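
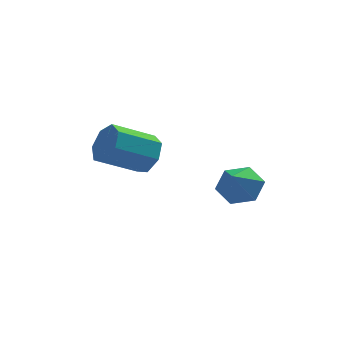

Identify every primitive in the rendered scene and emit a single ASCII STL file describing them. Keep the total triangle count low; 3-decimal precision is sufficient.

solid 
facet normal 0.255 0.694 -0.673
outer loop
vertex 2.526 -2.019 -3.624
vertex 1.784 -1.922 -3.805
vertex 2.103 -1.498 -3.247
endloop
endfacet
facet normal 0.590 -0.100 0.801
outer loop
vertex 2.526 -2.019 -3.624
vertex 2.103 -1.498 -3.247
vertex 1.456 -2.818 -2.935
endloop
endfacet
facet normal 0.255 0.694 -0.673
outer loop
vertex 2.103 -1.498 -3.247
vertex 1.784 -1.922 -3.805
vertex 1.36 -1.401 -3.428
endloop
endfacet
facet normal -0.186 0.312 0.932
outer loop
vertex 2.103 -1.498 -3.247
vertex 1.36 -1.401 -3.428
vertex 1.456 -2.818 -2.935
endloop
endfacet
facet normal 0.253 0.694 -0.674
outer loop
vertex 1.36 -1.401 -3.428
vertex 1.784 -1.922 -3.805
vertex 1.042 -1.826 -3.985
endloop
endfacet
facet normal -0.893 0.092 0.440
outer loop
vertex 1.36 -1.401 -3.428
vertex 1.042 -1.826 -3.985
vertex 1.456 -2.818 -2.935
endloop
endfacet
facet normal 0.253 0.694 -0.674
outer loop
vertex 1.042 -1.826 -3.985
vertex 1.784 -1.922 -3.805
vertex 1.465 -2.347 -4.362
endloop
endfacet
facet normal -0.824 -0.537 -0.182
outer loop
vertex 1.042 -1.826 -3.985
vertex 1.465 -2.347 -4.362
vertex 1.456 -2.818 -2.935
endloop
endfacet
facet normal 0.254 0.693 -0.674
outer loop
vertex 1.465 -2.347 -4.362
vertex 1.784 -1.922 -3.805
vertex 2.207 -2.443 -4.181
endloop
endfacet
facet normal -0.046 -0.949 -0.313
outer loop
vertex 1.465 -2.347 -4.362
vertex 2.207 -2.443 -4.181
vertex 1.456 -2.818 -2.935
endloop
endfacet
facet normal 0.255 0.693 -0.674
outer loop
vertex 2.207 -2.443 -4.181
vertex 1.784 -1.922 -3.805
vertex 2.526 -2.019 -3.624
endloop
endfacet
facet normal 0.660 -0.730 0.178
outer loop
vertex 2.207 -2.443 -4.181
vertex 2.526 -2.019 -3.624
vertex 1.456 -2.818 -2.935
endloop
endfacet
facet normal 0.842 0.263 -0.470
outer loop
vertex -0.415 1.342 -3.557
vertex -0.843 1.594 -4.183
vertex -0.612 2.007 -3.538
endloop
endfacet
facet normal 0.458 0.111 0.882
outer loop
vertex -0.415 1.342 -3.557
vertex -0.612 2.007 -3.538
vertex -1.788 0.913 -2.79
endloop
endfacet
facet normal 0.457 0.112 0.882
outer loop
vertex -1.788 0.913 -2.79
vertex -0.612 2.007 -3.538
vertex -1.986 1.579 -2.772
endloop
endfacet
facet normal -0.842 -0.263 0.470
outer loop
vertex -1.788 0.913 -2.79
vertex -1.986 1.579 -2.772
vertex -2.217 1.166 -3.417
endloop
endfacet
facet normal 0.842 0.263 -0.470
outer loop
vertex -0.612 2.007 -3.538
vertex -0.843 1.594 -4.183
vertex -0.984 2.362 -4.006
endloop
endfacet
facet normal 0.063 0.819 0.571
outer loop
vertex -0.612 2.007 -3.538
vertex -0.984 2.362 -4.006
vertex -1.986 1.579 -2.772
endloop
endfacet
facet normal 0.063 0.819 0.571
outer loop
vertex -1.986 1.579 -2.772
vertex -0.984 2.362 -4.006
vertex -2.357 1.933 -3.239
endloop
endfacet
facet normal -0.843 -0.263 0.470
outer loop
vertex -1.986 1.579 -2.772
vertex -2.357 1.933 -3.239
vertex -2.217 1.166 -3.417
endloop
endfacet
facet normal 0.842 0.263 -0.471
outer loop
vertex -0.984 2.362 -4.006
vertex -0.843 1.594 -4.183
vertex -1.25 2.138 -4.607
endloop
endfacet
facet normal -0.380 0.909 -0.171
outer loop
vertex -0.984 2.362 -4.006
vertex -1.25 2.138 -4.607
vertex -2.357 1.933 -3.239
endloop
endfacet
facet normal -0.380 0.909 -0.171
outer loop
vertex -2.357 1.933 -3.239
vertex -1.25 2.138 -4.607
vertex -2.623 1.709 -3.84
endloop
endfacet
facet normal -0.842 -0.263 0.471
outer loop
vertex -2.357 1.933 -3.239
vertex -2.623 1.709 -3.84
vertex -2.217 1.166 -3.417
endloop
endfacet
facet normal 0.842 0.264 -0.470
outer loop
vertex -1.25 2.138 -4.607
vertex -0.843 1.594 -4.183
vertex -1.209 1.505 -4.889
endloop
endfacet
facet normal -0.536 0.314 -0.784
outer loop
vertex -1.25 2.138 -4.607
vertex -1.209 1.505 -4.889
vertex -2.623 1.709 -3.84
endloop
endfacet
facet normal -0.535 0.316 -0.783
outer loop
vertex -2.623 1.709 -3.84
vertex -1.209 1.505 -4.889
vertex -2.583 1.076 -4.123
endloop
endfacet
facet normal -0.842 -0.263 0.470
outer loop
vertex -2.623 1.709 -3.84
vertex -2.583 1.076 -4.123
vertex -2.217 1.166 -3.417
endloop
endfacet
facet normal 0.843 0.262 -0.470
outer loop
vertex -1.209 1.505 -4.889
vertex -0.843 1.594 -4.183
vertex -0.894 0.939 -4.64
endloop
endfacet
facet normal -0.289 -0.516 -0.807
outer loop
vertex -1.209 1.505 -4.889
vertex -0.894 0.939 -4.64
vertex -2.583 1.076 -4.123
endloop
endfacet
facet normal -0.289 -0.518 -0.805
outer loop
vertex -2.583 1.076 -4.123
vertex -0.894 0.939 -4.64
vertex -2.267 0.511 -3.873
endloop
endfacet
facet normal -0.842 -0.263 0.470
outer loop
vertex -2.583 1.076 -4.123
vertex -2.267 0.511 -3.873
vertex -2.217 1.166 -3.417
endloop
endfacet
facet normal 0.842 0.263 -0.471
outer loop
vertex -0.894 0.939 -4.64
vertex -0.843 1.594 -4.183
vertex -0.54 0.867 -4.047
endloop
endfacet
facet normal 0.175 -0.959 -0.221
outer loop
vertex -0.894 0.939 -4.64
vertex -0.54 0.867 -4.047
vertex -2.267 0.511 -3.873
endloop
endfacet
facet normal 0.175 -0.959 -0.223
outer loop
vertex -2.267 0.511 -3.873
vertex -0.54 0.867 -4.047
vertex -1.913 0.438 -3.28
endloop
endfacet
facet normal -0.842 -0.263 0.470
outer loop
vertex -2.267 0.511 -3.873
vertex -1.913 0.438 -3.28
vertex -2.217 1.166 -3.417
endloop
endfacet
facet normal 0.842 0.263 -0.470
outer loop
vertex -0.54 0.867 -4.047
vertex -0.843 1.594 -4.183
vertex -0.415 1.342 -3.557
endloop
endfacet
facet normal 0.508 -0.680 0.529
outer loop
vertex -0.54 0.867 -4.047
vertex -0.415 1.342 -3.557
vertex -1.913 0.438 -3.28
endloop
endfacet
facet normal 0.508 -0.680 0.529
outer loop
vertex -1.913 0.438 -3.28
vertex -0.415 1.342 -3.557
vertex -1.788 0.913 -2.79
endloop
endfacet
facet normal -0.842 -0.263 0.470
outer loop
vertex -1.913 0.438 -3.28
vertex -1.788 0.913 -2.79
vertex -2.217 1.166 -3.417
endloop
endfacet

endsolid


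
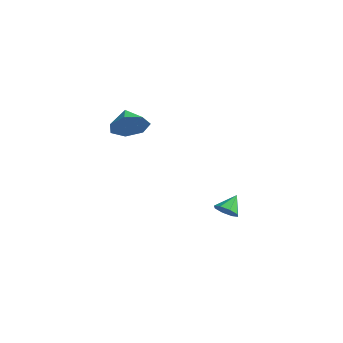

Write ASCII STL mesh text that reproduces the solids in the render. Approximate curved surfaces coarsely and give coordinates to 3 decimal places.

solid 
facet normal 0.776 -0.354 -0.522
outer loop
vertex 1.577 -3.673 4.045
vertex 0.961 -3.961 3.326
vertex 1.427 -3.093 3.429
endloop
endfacet
facet normal 0.041 0.732 0.680
outer loop
vertex 1.577 -3.673 4.045
vertex 1.427 -3.093 3.429
vertex -0.001 -3.519 3.974
endloop
endfacet
facet normal 0.776 -0.354 -0.522
outer loop
vertex 1.427 -3.093 3.429
vertex 0.961 -3.961 3.326
vertex 0.926 -3.167 2.735
endloop
endfacet
facet normal -0.256 0.963 0.082
outer loop
vertex 1.427 -3.093 3.429
vertex 0.926 -3.167 2.735
vertex -0.001 -3.519 3.974
endloop
endfacet
facet normal 0.775 -0.355 -0.523
outer loop
vertex 0.926 -3.167 2.735
vertex 0.961 -3.961 3.326
vertex 0.451 -3.838 2.486
endloop
endfacet
facet normal -0.700 0.624 -0.347
outer loop
vertex 0.926 -3.167 2.735
vertex 0.451 -3.838 2.486
vertex -0.001 -3.519 3.974
endloop
endfacet
facet normal 0.775 -0.356 -0.522
outer loop
vertex 0.451 -3.838 2.486
vertex 0.961 -3.961 3.326
vertex 0.359 -4.601 2.87
endloop
endfacet
facet normal -0.958 -0.028 -0.285
outer loop
vertex 0.451 -3.838 2.486
vertex 0.359 -4.601 2.87
vertex -0.001 -3.519 3.974
endloop
endfacet
facet normal 0.775 -0.356 -0.523
outer loop
vertex 0.359 -4.601 2.87
vertex 0.961 -3.961 3.326
vertex 0.721 -4.882 3.598
endloop
endfacet
facet normal -0.835 -0.503 0.221
outer loop
vertex 0.359 -4.601 2.87
vertex 0.721 -4.882 3.598
vertex -0.001 -3.519 3.974
endloop
endfacet
facet normal 0.775 -0.356 -0.522
outer loop
vertex 0.721 -4.882 3.598
vertex 0.961 -3.961 3.326
vertex 1.263 -4.468 4.121
endloop
endfacet
facet normal -0.424 -0.443 0.790
outer loop
vertex 0.721 -4.882 3.598
vertex 1.263 -4.468 4.121
vertex -0.001 -3.519 3.974
endloop
endfacet
facet normal 0.775 -0.356 -0.522
outer loop
vertex 1.263 -4.468 4.121
vertex 0.961 -3.961 3.326
vertex 1.577 -3.673 4.045
endloop
endfacet
facet normal -0.034 0.108 0.994
outer loop
vertex 1.263 -4.468 4.121
vertex 1.577 -3.673 4.045
vertex -0.001 -3.519 3.974
endloop
endfacet
facet normal 0.171 -0.708 -0.685
outer loop
vertex 2.386 0.875 -2.95
vertex 1.839 1.08 -3.298
vertex 2.499 1.242 -3.301
endloop
endfacet
facet normal 0.764 0.307 0.567
outer loop
vertex 2.386 0.875 -2.95
vertex 2.499 1.242 -3.301
vertex 1.641 1.9 -2.502
endloop
endfacet
facet normal 0.171 -0.708 -0.685
outer loop
vertex 2.499 1.242 -3.301
vertex 1.839 1.08 -3.298
vertex 2.226 1.514 -3.65
endloop
endfacet
facet normal 0.652 0.755 0.078
outer loop
vertex 2.499 1.242 -3.301
vertex 2.226 1.514 -3.65
vertex 1.641 1.9 -2.502
endloop
endfacet
facet normal 0.171 -0.708 -0.685
outer loop
vertex 2.226 1.514 -3.65
vertex 1.839 1.08 -3.298
vertex 1.726 1.532 -3.793
endloop
endfacet
facet normal 0.110 0.958 -0.266
outer loop
vertex 2.226 1.514 -3.65
vertex 1.726 1.532 -3.793
vertex 1.641 1.9 -2.502
endloop
endfacet
facet normal 0.172 -0.708 -0.685
outer loop
vertex 1.726 1.532 -3.793
vertex 1.839 1.08 -3.298
vertex 1.292 1.284 -3.646
endloop
endfacet
facet normal -0.544 0.797 -0.263
outer loop
vertex 1.726 1.532 -3.793
vertex 1.292 1.284 -3.646
vertex 1.641 1.9 -2.502
endloop
endfacet
facet normal 0.172 -0.708 -0.685
outer loop
vertex 1.292 1.284 -3.646
vertex 1.839 1.08 -3.298
vertex 1.179 0.917 -3.295
endloop
endfacet
facet normal -0.926 0.367 0.085
outer loop
vertex 1.292 1.284 -3.646
vertex 1.179 0.917 -3.295
vertex 1.641 1.9 -2.502
endloop
endfacet
facet normal 0.172 -0.708 -0.685
outer loop
vertex 1.179 0.917 -3.295
vertex 1.839 1.08 -3.298
vertex 1.453 0.645 -2.945
endloop
endfacet
facet normal -0.814 -0.081 0.575
outer loop
vertex 1.179 0.917 -3.295
vertex 1.453 0.645 -2.945
vertex 1.641 1.9 -2.502
endloop
endfacet
facet normal 0.169 -0.707 -0.686
outer loop
vertex 1.453 0.645 -2.945
vertex 1.839 1.08 -3.298
vertex 1.953 0.627 -2.803
endloop
endfacet
facet normal -0.271 -0.284 0.920
outer loop
vertex 1.453 0.645 -2.945
vertex 1.953 0.627 -2.803
vertex 1.641 1.9 -2.502
endloop
endfacet
facet normal 0.172 -0.707 -0.686
outer loop
vertex 1.953 0.627 -2.803
vertex 1.839 1.08 -3.298
vertex 2.386 0.875 -2.95
endloop
endfacet
facet normal 0.382 -0.123 0.916
outer loop
vertex 1.953 0.627 -2.803
vertex 2.386 0.875 -2.95
vertex 1.641 1.9 -2.502
endloop
endfacet

endsolid


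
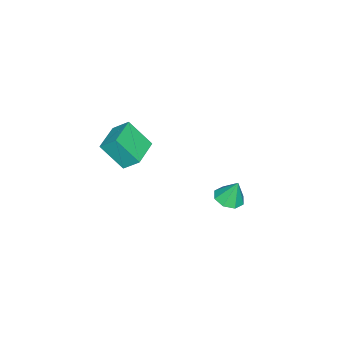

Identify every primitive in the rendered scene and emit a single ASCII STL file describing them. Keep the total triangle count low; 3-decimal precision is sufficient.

solid 
facet normal -0.995 -0.094 0.016
outer loop
vertex 2.987 -3.551 4.014
vertex 2.852 -2.347 2.669
vertex 3.056 -4.41 3.238
endloop
endfacet
facet normal 0.074 -0.665 0.743
outer loop
vertex 4.728 -4.253 3.211
vertex 2.987 -3.551 4.014
vertex 3.056 -4.41 3.238
endloop
endfacet
facet normal -0.995 -0.094 0.016
outer loop
vertex 3.056 -4.41 3.238
vertex 2.852 -2.347 2.669
vertex 2.921 -3.207 1.893
endloop
endfacet
facet normal 0.059 -0.741 -0.669
outer loop
vertex 2.921 -3.207 1.893
vertex 4.728 -4.253 3.211
vertex 3.056 -4.41 3.238
endloop
endfacet
facet normal -0.059 0.741 0.669
outer loop
vertex 2.987 -3.551 4.014
vertex 4.524 -2.19 2.642
vertex 2.852 -2.347 2.669
endloop
endfacet
facet normal 0.075 -0.665 0.743
outer loop
vertex 4.659 -3.393 3.987
vertex 2.987 -3.551 4.014
vertex 4.728 -4.253 3.211
endloop
endfacet
facet normal -0.059 0.741 0.669
outer loop
vertex 4.659 -3.393 3.987
vertex 4.524 -2.19 2.642
vertex 2.987 -3.551 4.014
endloop
endfacet
facet normal -0.074 0.665 -0.743
outer loop
vertex 2.852 -2.347 2.669
vertex 4.524 -2.19 2.642
vertex 2.921 -3.207 1.893
endloop
endfacet
facet normal 0.059 -0.741 -0.669
outer loop
vertex 4.593 -3.049 1.866
vertex 4.728 -4.253 3.211
vertex 2.921 -3.207 1.893
endloop
endfacet
facet normal -0.075 0.665 -0.743
outer loop
vertex 2.921 -3.207 1.893
vertex 4.524 -2.19 2.642
vertex 4.593 -3.049 1.866
endloop
endfacet
facet normal 0.995 0.094 -0.016
outer loop
vertex 4.593 -3.049 1.866
vertex 4.659 -3.393 3.987
vertex 4.728 -4.253 3.211
endloop
endfacet
facet normal 0.995 0.094 -0.016
outer loop
vertex 4.524 -2.19 2.642
vertex 4.659 -3.393 3.987
vertex 4.593 -3.049 1.866
endloop
endfacet
facet normal 0.057 -0.320 -0.946
outer loop
vertex -0.562 0.673 -4.304
vertex -1.139 0.059 -4.131
vertex -1.181 0.872 -4.409
endloop
endfacet
facet normal 0.267 0.941 0.208
outer loop
vertex -0.562 0.673 -4.304
vertex -1.181 0.872 -4.409
vertex -1.221 0.521 -2.769
endloop
endfacet
facet normal 0.058 -0.320 -0.946
outer loop
vertex -1.181 0.872 -4.409
vertex -1.139 0.059 -4.131
vertex -1.775 0.594 -4.351
endloop
endfacet
facet normal -0.402 0.897 0.182
outer loop
vertex -1.181 0.872 -4.409
vertex -1.775 0.594 -4.351
vertex -1.221 0.521 -2.769
endloop
endfacet
facet normal 0.057 -0.321 -0.945
outer loop
vertex -1.775 0.594 -4.351
vertex -1.139 0.059 -4.131
vertex -1.996 0.003 -4.164
endloop
endfacet
facet normal -0.851 0.419 0.317
outer loop
vertex -1.775 0.594 -4.351
vertex -1.996 0.003 -4.164
vertex -1.221 0.521 -2.769
endloop
endfacet
facet normal 0.057 -0.322 -0.945
outer loop
vertex -1.996 0.003 -4.164
vertex -1.139 0.059 -4.131
vertex -1.715 -0.555 -3.957
endloop
endfacet
facet normal -0.818 -0.214 0.534
outer loop
vertex -1.996 0.003 -4.164
vertex -1.715 -0.555 -3.957
vertex -1.221 0.521 -2.769
endloop
endfacet
facet normal 0.056 -0.321 -0.945
outer loop
vertex -1.715 -0.555 -3.957
vertex -1.139 0.059 -4.131
vertex -1.097 -0.753 -3.853
endloop
endfacet
facet normal -0.321 -0.632 0.706
outer loop
vertex -1.715 -0.555 -3.957
vertex -1.097 -0.753 -3.853
vertex -1.221 0.521 -2.769
endloop
endfacet
facet normal 0.057 -0.321 -0.945
outer loop
vertex -1.097 -0.753 -3.853
vertex -1.139 0.059 -4.131
vertex -0.503 -0.476 -3.911
endloop
endfacet
facet normal 0.346 -0.588 0.731
outer loop
vertex -1.097 -0.753 -3.853
vertex -0.503 -0.476 -3.911
vertex -1.221 0.521 -2.769
endloop
endfacet
facet normal 0.057 -0.321 -0.945
outer loop
vertex -0.503 -0.476 -3.911
vertex -1.139 0.059 -4.131
vertex -0.281 0.115 -4.098
endloop
endfacet
facet normal 0.795 -0.110 0.596
outer loop
vertex -0.503 -0.476 -3.911
vertex -0.281 0.115 -4.098
vertex -1.221 0.521 -2.769
endloop
endfacet
facet normal 0.057 -0.320 -0.946
outer loop
vertex -0.281 0.115 -4.098
vertex -1.139 0.059 -4.131
vertex -0.562 0.673 -4.304
endloop
endfacet
facet normal 0.763 0.524 0.379
outer loop
vertex -0.281 0.115 -4.098
vertex -0.562 0.673 -4.304
vertex -1.221 0.521 -2.769
endloop
endfacet

endsolid


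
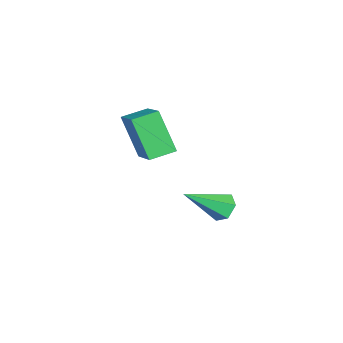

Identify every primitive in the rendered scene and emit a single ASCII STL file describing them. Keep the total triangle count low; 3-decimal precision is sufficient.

solid 
facet normal -0.808 -0.394 -0.439
outer loop
vertex 2.613 -0.993 3.037
vertex 2.138 -0.228 3.225
vertex 3.083 -0.346 1.593
endloop
endfacet
facet normal 0.516 -0.832 -0.205
outer loop
vertex 4.262 0.228 2.235
vertex 2.613 -0.993 3.037
vertex 3.083 -0.346 1.593
endloop
endfacet
facet normal -0.808 -0.393 -0.439
outer loop
vertex 3.083 -0.346 1.593
vertex 2.138 -0.228 3.225
vertex 2.608 0.419 1.782
endloop
endfacet
facet normal 0.285 0.393 -0.874
outer loop
vertex 2.608 0.419 1.782
vertex 4.262 0.228 2.235
vertex 3.083 -0.346 1.593
endloop
endfacet
facet normal -0.285 -0.392 0.875
outer loop
vertex 2.613 -0.993 3.037
vertex 3.317 0.346 3.867
vertex 2.138 -0.228 3.225
endloop
endfacet
facet normal 0.516 -0.832 -0.205
outer loop
vertex 3.792 -0.419 3.678
vertex 2.613 -0.993 3.037
vertex 4.262 0.228 2.235
endloop
endfacet
facet normal -0.284 -0.393 0.875
outer loop
vertex 3.792 -0.419 3.678
vertex 3.317 0.346 3.867
vertex 2.613 -0.993 3.037
endloop
endfacet
facet normal -0.516 0.832 0.205
outer loop
vertex 2.138 -0.228 3.225
vertex 3.317 0.346 3.867
vertex 2.608 0.419 1.782
endloop
endfacet
facet normal 0.285 0.392 -0.875
outer loop
vertex 3.787 0.993 2.423
vertex 4.262 0.228 2.235
vertex 2.608 0.419 1.782
endloop
endfacet
facet normal -0.516 0.832 0.205
outer loop
vertex 2.608 0.419 1.782
vertex 3.317 0.346 3.867
vertex 3.787 0.993 2.423
endloop
endfacet
facet normal 0.808 0.393 0.439
outer loop
vertex 3.787 0.993 2.423
vertex 3.792 -0.419 3.678
vertex 4.262 0.228 2.235
endloop
endfacet
facet normal 0.808 0.393 0.439
outer loop
vertex 3.317 0.346 3.867
vertex 3.792 -0.419 3.678
vertex 3.787 0.993 2.423
endloop
endfacet
facet normal -0.429 0.693 -0.579
outer loop
vertex 2.988 2.491 -1.047
vertex 2.474 2.283 -0.915
vertex 2.705 2.693 -0.595
endloop
endfacet
facet normal 0.844 0.410 0.345
outer loop
vertex 2.988 2.491 -1.047
vertex 2.705 2.693 -0.595
vertex 3.206 1.097 0.075
endloop
endfacet
facet normal -0.428 0.693 -0.579
outer loop
vertex 2.705 2.693 -0.595
vertex 2.474 2.283 -0.915
vertex 2.191 2.485 -0.464
endloop
endfacet
facet normal 0.069 0.404 0.912
outer loop
vertex 2.705 2.693 -0.595
vertex 2.191 2.485 -0.464
vertex 3.206 1.097 0.075
endloop
endfacet
facet normal -0.429 0.693 -0.579
outer loop
vertex 2.191 2.485 -0.464
vertex 2.474 2.283 -0.915
vertex 1.959 2.074 -0.784
endloop
endfacet
facet normal -0.656 -0.197 0.729
outer loop
vertex 2.191 2.485 -0.464
vertex 1.959 2.074 -0.784
vertex 3.206 1.097 0.075
endloop
endfacet
facet normal -0.429 0.694 -0.579
outer loop
vertex 1.959 2.074 -0.784
vertex 2.474 2.283 -0.915
vertex 2.242 1.872 -1.236
endloop
endfacet
facet normal -0.606 -0.795 -0.024
outer loop
vertex 1.959 2.074 -0.784
vertex 2.242 1.872 -1.236
vertex 3.206 1.097 0.075
endloop
endfacet
facet normal -0.428 0.694 -0.579
outer loop
vertex 2.242 1.872 -1.236
vertex 2.474 2.283 -0.915
vertex 2.756 2.08 -1.367
endloop
endfacet
facet normal 0.169 -0.789 -0.591
outer loop
vertex 2.242 1.872 -1.236
vertex 2.756 2.08 -1.367
vertex 3.206 1.097 0.075
endloop
endfacet
facet normal -0.429 0.693 -0.579
outer loop
vertex 2.756 2.08 -1.367
vertex 2.474 2.283 -0.915
vertex 2.988 2.491 -1.047
endloop
endfacet
facet normal 0.894 -0.188 -0.407
outer loop
vertex 2.756 2.08 -1.367
vertex 2.988 2.491 -1.047
vertex 3.206 1.097 0.075
endloop
endfacet

endsolid


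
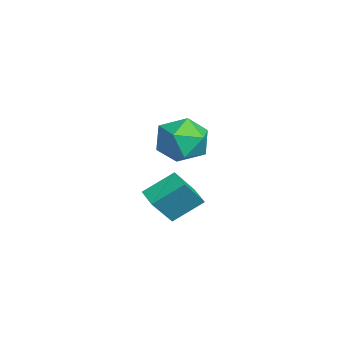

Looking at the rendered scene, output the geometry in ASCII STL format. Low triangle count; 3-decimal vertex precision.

solid 
facet normal -0.390 0.487 -0.781
outer loop
vertex 0.185 1.158 0.026
vertex 1.005 1.453 -0.2
vertex 0.387 -0.065 -0.837
endloop
endfacet
facet normal -0.911 -0.328 0.251
outer loop
vertex 1.035 -0.873 0.46
vertex 0.185 1.158 0.026
vertex 0.387 -0.065 -0.837
endloop
endfacet
facet normal -0.390 0.487 -0.781
outer loop
vertex 0.387 -0.065 -0.837
vertex 1.005 1.453 -0.2
vertex 1.207 0.23 -1.063
endloop
endfacet
facet normal 0.134 -0.810 -0.571
outer loop
vertex 1.207 0.23 -1.063
vertex 1.035 -0.873 0.46
vertex 0.387 -0.065 -0.837
endloop
endfacet
facet normal -0.134 0.810 0.571
outer loop
vertex 0.185 1.158 0.026
vertex 1.653 0.645 1.097
vertex 1.005 1.453 -0.2
endloop
endfacet
facet normal -0.911 -0.328 0.251
outer loop
vertex 0.833 0.35 1.323
vertex 0.185 1.158 0.026
vertex 1.035 -0.873 0.46
endloop
endfacet
facet normal -0.134 0.810 0.571
outer loop
vertex 0.833 0.35 1.323
vertex 1.653 0.645 1.097
vertex 0.185 1.158 0.026
endloop
endfacet
facet normal 0.911 0.328 -0.251
outer loop
vertex 1.005 1.453 -0.2
vertex 1.653 0.645 1.097
vertex 1.207 0.23 -1.063
endloop
endfacet
facet normal 0.134 -0.810 -0.571
outer loop
vertex 1.855 -0.578 0.234
vertex 1.035 -0.873 0.46
vertex 1.207 0.23 -1.063
endloop
endfacet
facet normal 0.911 0.328 -0.251
outer loop
vertex 1.207 0.23 -1.063
vertex 1.653 0.645 1.097
vertex 1.855 -0.578 0.234
endloop
endfacet
facet normal 0.390 -0.487 0.781
outer loop
vertex 1.855 -0.578 0.234
vertex 0.833 0.35 1.323
vertex 1.035 -0.873 0.46
endloop
endfacet
facet normal 0.390 -0.487 0.781
outer loop
vertex 1.653 0.645 1.097
vertex 0.833 0.35 1.323
vertex 1.855 -0.578 0.234
endloop
endfacet
facet normal 0.075 0.735 0.674
outer loop
vertex -3.889 2.065 1.199
vertex -3.553 1.247 2.053
vertex -2.699 1.797 1.359
endloop
endfacet
facet normal 0.217 0.976 0.019
outer loop
vertex -3.889 2.065 1.199
vertex -2.699 1.797 1.359
vertex -3.154 1.92 0.223
endloop
endfacet
facet normal -0.353 0.850 -0.392
outer loop
vertex -3.889 2.065 1.199
vertex -3.154 1.92 0.223
vertex -4.289 1.445 0.214
endloop
endfacet
facet normal -0.847 0.531 0.010
outer loop
vertex -3.889 2.065 1.199
vertex -4.289 1.445 0.214
vertex -4.536 1.029 1.346
endloop
endfacet
facet normal -0.584 0.459 0.670
outer loop
vertex -3.889 2.065 1.199
vertex -4.536 1.029 1.346
vertex -3.553 1.247 2.053
endloop
endfacet
facet normal 0.764 0.598 -0.241
outer loop
vertex -3.154 1.92 0.223
vertex -2.699 1.797 1.359
vertex -2.364 1.011 0.474
endloop
endfacet
facet normal 0.533 0.208 0.820
outer loop
vertex -2.699 1.797 1.359
vertex -3.553 1.247 2.053
vertex -2.611 0.595 1.606
endloop
endfacet
facet normal -0.532 -0.238 0.813
outer loop
vertex -3.553 1.247 2.053
vertex -4.536 1.029 1.346
vertex -3.746 0.12 1.597
endloop
endfacet
facet normal -0.959 -0.122 -0.254
outer loop
vertex -4.536 1.029 1.346
vertex -4.289 1.445 0.214
vertex -4.201 0.243 0.461
endloop
endfacet
facet normal -0.157 0.393 -0.906
outer loop
vertex -4.289 1.445 0.214
vertex -3.154 1.92 0.223
vertex -3.347 0.793 -0.233
endloop
endfacet
facet normal 0.847 -0.531 -0.010
outer loop
vertex -3.011 -0.025 0.621
vertex -2.364 1.011 0.474
vertex -2.611 0.595 1.606
endloop
endfacet
facet normal 0.353 -0.850 0.392
outer loop
vertex -3.011 -0.025 0.621
vertex -2.611 0.595 1.606
vertex -3.746 0.12 1.597
endloop
endfacet
facet normal -0.217 -0.976 -0.019
outer loop
vertex -3.011 -0.025 0.621
vertex -3.746 0.12 1.597
vertex -4.201 0.243 0.461
endloop
endfacet
facet normal -0.075 -0.735 -0.674
outer loop
vertex -3.011 -0.025 0.621
vertex -4.201 0.243 0.461
vertex -3.347 0.793 -0.233
endloop
endfacet
facet normal 0.584 -0.459 -0.670
outer loop
vertex -3.011 -0.025 0.621
vertex -3.347 0.793 -0.233
vertex -2.364 1.011 0.474
endloop
endfacet
facet normal 0.959 0.122 0.254
outer loop
vertex -2.611 0.595 1.606
vertex -2.364 1.011 0.474
vertex -2.699 1.797 1.359
endloop
endfacet
facet normal 0.157 -0.393 0.906
outer loop
vertex -3.746 0.12 1.597
vertex -2.611 0.595 1.606
vertex -3.553 1.247 2.053
endloop
endfacet
facet normal -0.764 -0.598 0.241
outer loop
vertex -4.201 0.243 0.461
vertex -3.746 0.12 1.597
vertex -4.536 1.029 1.346
endloop
endfacet
facet normal -0.533 -0.208 -0.820
outer loop
vertex -3.347 0.793 -0.233
vertex -4.201 0.243 0.461
vertex -4.289 1.445 0.214
endloop
endfacet
facet normal 0.532 0.238 -0.813
outer loop
vertex -2.364 1.011 0.474
vertex -3.347 0.793 -0.233
vertex -3.154 1.92 0.223
endloop
endfacet

endsolid


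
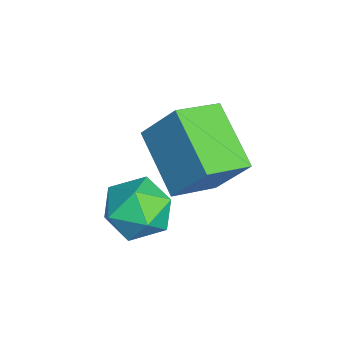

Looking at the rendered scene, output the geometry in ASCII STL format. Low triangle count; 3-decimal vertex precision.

solid 
facet normal -0.487 0.795 0.361
outer loop
vertex -1.954 -0.044 -3.689
vertex -2.085 -0.554 -2.743
vertex -1.208 0.06 -2.911
endloop
endfacet
facet normal -0.006 0.992 -0.127
outer loop
vertex -1.954 -0.044 -3.689
vertex -1.208 0.06 -2.911
vertex -0.901 -0.07 -3.942
endloop
endfacet
facet normal -0.161 0.656 -0.738
outer loop
vertex -1.954 -0.044 -3.689
vertex -0.901 -0.07 -3.942
vertex -1.588 -0.765 -4.41
endloop
endfacet
facet normal -0.738 0.252 -0.626
outer loop
vertex -1.954 -0.044 -3.689
vertex -1.588 -0.765 -4.41
vertex -2.319 -1.064 -3.669
endloop
endfacet
facet normal -0.940 0.337 0.052
outer loop
vertex -1.954 -0.044 -3.689
vertex -2.319 -1.064 -3.669
vertex -2.085 -0.554 -2.743
endloop
endfacet
facet normal 0.635 0.767 0.092
outer loop
vertex -0.901 -0.07 -3.942
vertex -1.208 0.06 -2.911
vertex -0.381 -0.596 -3.151
endloop
endfacet
facet normal -0.145 0.448 0.882
outer loop
vertex -1.208 0.06 -2.911
vertex -2.085 -0.554 -2.743
vertex -1.112 -0.895 -2.41
endloop
endfacet
facet normal -0.877 -0.292 0.382
outer loop
vertex -2.085 -0.554 -2.743
vertex -2.319 -1.064 -3.669
vertex -1.799 -1.59 -2.878
endloop
endfacet
facet normal -0.549 -0.431 -0.716
outer loop
vertex -2.319 -1.064 -3.669
vertex -1.588 -0.765 -4.41
vertex -1.492 -1.72 -3.909
endloop
endfacet
facet normal 0.385 0.223 -0.896
outer loop
vertex -1.588 -0.765 -4.41
vertex -0.901 -0.07 -3.942
vertex -0.615 -1.106 -4.077
endloop
endfacet
facet normal 0.738 -0.252 0.626
outer loop
vertex -0.746 -1.616 -3.131
vertex -0.381 -0.596 -3.151
vertex -1.112 -0.895 -2.41
endloop
endfacet
facet normal 0.161 -0.656 0.738
outer loop
vertex -0.746 -1.616 -3.131
vertex -1.112 -0.895 -2.41
vertex -1.799 -1.59 -2.878
endloop
endfacet
facet normal 0.006 -0.992 0.127
outer loop
vertex -0.746 -1.616 -3.131
vertex -1.799 -1.59 -2.878
vertex -1.492 -1.72 -3.909
endloop
endfacet
facet normal 0.487 -0.795 -0.361
outer loop
vertex -0.746 -1.616 -3.131
vertex -1.492 -1.72 -3.909
vertex -0.615 -1.106 -4.077
endloop
endfacet
facet normal 0.940 -0.337 -0.052
outer loop
vertex -0.746 -1.616 -3.131
vertex -0.615 -1.106 -4.077
vertex -0.381 -0.596 -3.151
endloop
endfacet
facet normal 0.549 0.431 0.716
outer loop
vertex -1.112 -0.895 -2.41
vertex -0.381 -0.596 -3.151
vertex -1.208 0.06 -2.911
endloop
endfacet
facet normal -0.385 -0.223 0.896
outer loop
vertex -1.799 -1.59 -2.878
vertex -1.112 -0.895 -2.41
vertex -2.085 -0.554 -2.743
endloop
endfacet
facet normal -0.635 -0.767 -0.092
outer loop
vertex -1.492 -1.72 -3.909
vertex -1.799 -1.59 -2.878
vertex -2.319 -1.064 -3.669
endloop
endfacet
facet normal 0.145 -0.448 -0.882
outer loop
vertex -0.615 -1.106 -4.077
vertex -1.492 -1.72 -3.909
vertex -1.588 -0.765 -4.41
endloop
endfacet
facet normal 0.877 0.292 -0.382
outer loop
vertex -0.381 -0.596 -3.151
vertex -0.615 -1.106 -4.077
vertex -0.901 -0.07 -3.942
endloop
endfacet
facet normal -0.807 -0.329 0.490
outer loop
vertex -2.147 0.222 0.06
vertex -2.966 1.457 -0.46
vertex -2.622 -0.677 -1.327
endloop
endfacet
facet normal 0.521 -0.786 0.331
outer loop
vertex -0.854 0.043 -2.4
vertex -2.147 0.222 0.06
vertex -2.622 -0.677 -1.327
endloop
endfacet
facet normal -0.807 -0.329 0.490
outer loop
vertex -2.622 -0.677 -1.327
vertex -2.966 1.457 -0.46
vertex -3.441 0.557 -1.847
endloop
endfacet
facet normal -0.276 -0.523 -0.806
outer loop
vertex -3.441 0.557 -1.847
vertex -0.854 0.043 -2.4
vertex -2.622 -0.677 -1.327
endloop
endfacet
facet normal 0.276 0.523 0.806
outer loop
vertex -2.147 0.222 0.06
vertex -1.198 2.177 -1.533
vertex -2.966 1.457 -0.46
endloop
endfacet
facet normal 0.522 -0.786 0.331
outer loop
vertex -0.379 0.943 -1.013
vertex -2.147 0.222 0.06
vertex -0.854 0.043 -2.4
endloop
endfacet
facet normal 0.276 0.523 0.806
outer loop
vertex -0.379 0.943 -1.013
vertex -1.198 2.177 -1.533
vertex -2.147 0.222 0.06
endloop
endfacet
facet normal -0.521 0.786 -0.332
outer loop
vertex -2.966 1.457 -0.46
vertex -1.198 2.177 -1.533
vertex -3.441 0.557 -1.847
endloop
endfacet
facet normal -0.276 -0.523 -0.806
outer loop
vertex -1.673 1.278 -2.92
vertex -0.854 0.043 -2.4
vertex -3.441 0.557 -1.847
endloop
endfacet
facet normal -0.522 0.786 -0.331
outer loop
vertex -3.441 0.557 -1.847
vertex -1.198 2.177 -1.533
vertex -1.673 1.278 -2.92
endloop
endfacet
facet normal 0.807 0.329 -0.490
outer loop
vertex -1.673 1.278 -2.92
vertex -0.379 0.943 -1.013
vertex -0.854 0.043 -2.4
endloop
endfacet
facet normal 0.807 0.329 -0.490
outer loop
vertex -1.198 2.177 -1.533
vertex -0.379 0.943 -1.013
vertex -1.673 1.278 -2.92
endloop
endfacet

endsolid


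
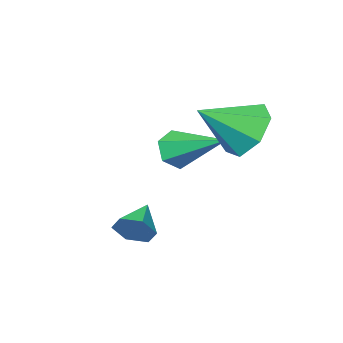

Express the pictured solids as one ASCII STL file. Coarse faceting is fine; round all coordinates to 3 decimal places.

solid 
facet normal 0.146 -0.891 -0.430
outer loop
vertex 1.399 -4.842 -1.77
vertex 0.809 -4.716 -2.231
vertex 1.507 -4.501 -2.44
endloop
endfacet
facet normal 0.896 0.320 0.307
outer loop
vertex 1.399 -4.842 -1.77
vertex 1.507 -4.501 -2.44
vertex 0.491 -2.764 -1.289
endloop
endfacet
facet normal 0.146 -0.891 -0.430
outer loop
vertex 1.507 -4.501 -2.44
vertex 0.809 -4.716 -2.231
vertex 0.916 -4.375 -2.902
endloop
endfacet
facet normal 0.545 0.661 -0.516
outer loop
vertex 1.507 -4.501 -2.44
vertex 0.916 -4.375 -2.902
vertex 0.491 -2.764 -1.289
endloop
endfacet
facet normal 0.144 -0.891 -0.430
outer loop
vertex 0.916 -4.375 -2.902
vertex 0.809 -4.716 -2.231
vertex 0.218 -4.589 -2.692
endloop
endfacet
facet normal -0.393 0.597 -0.700
outer loop
vertex 0.916 -4.375 -2.902
vertex 0.218 -4.589 -2.692
vertex 0.491 -2.764 -1.289
endloop
endfacet
facet normal 0.144 -0.891 -0.430
outer loop
vertex 0.218 -4.589 -2.692
vertex 0.809 -4.716 -2.231
vertex 0.11 -4.93 -2.022
endloop
endfacet
facet normal -0.979 0.193 -0.060
outer loop
vertex 0.218 -4.589 -2.692
vertex 0.11 -4.93 -2.022
vertex 0.491 -2.764 -1.289
endloop
endfacet
facet normal 0.144 -0.891 -0.430
outer loop
vertex 0.11 -4.93 -2.022
vertex 0.809 -4.716 -2.231
vertex 0.701 -5.057 -1.56
endloop
endfacet
facet normal -0.629 -0.148 0.764
outer loop
vertex 0.11 -4.93 -2.022
vertex 0.701 -5.057 -1.56
vertex 0.491 -2.764 -1.289
endloop
endfacet
facet normal 0.145 -0.891 -0.430
outer loop
vertex 0.701 -5.057 -1.56
vertex 0.809 -4.716 -2.231
vertex 1.399 -4.842 -1.77
endloop
endfacet
facet normal 0.311 -0.083 0.947
outer loop
vertex 0.701 -5.057 -1.56
vertex 1.399 -4.842 -1.77
vertex 0.491 -2.764 -1.289
endloop
endfacet
facet normal -0.785 0.311 -0.536
outer loop
vertex 1.141 -2.028 -1.348
vertex 0.72 -1.569 -0.465
vertex 1.389 -1.137 -1.195
endloop
endfacet
facet normal 0.865 -0.159 -0.475
outer loop
vertex 1.141 -2.028 -1.348
vertex 1.389 -1.137 -1.195
vertex 2.14 -2.131 0.505
endloop
endfacet
facet normal -0.785 0.310 -0.536
outer loop
vertex 1.389 -1.137 -1.195
vertex 0.72 -1.569 -0.465
vertex 1.133 -0.572 -0.493
endloop
endfacet
facet normal 0.862 0.500 -0.088
outer loop
vertex 1.389 -1.137 -1.195
vertex 1.133 -0.572 -0.493
vertex 2.14 -2.131 0.505
endloop
endfacet
facet normal -0.785 0.310 -0.536
outer loop
vertex 1.133 -0.572 -0.493
vertex 0.72 -1.569 -0.465
vertex 0.566 -0.757 0.23
endloop
endfacet
facet normal 0.489 0.672 0.556
outer loop
vertex 1.133 -0.572 -0.493
vertex 0.566 -0.757 0.23
vertex 2.14 -2.131 0.505
endloop
endfacet
facet normal -0.784 0.311 -0.537
outer loop
vertex 0.566 -0.757 0.23
vertex 0.72 -1.569 -0.465
vertex 0.114 -1.554 0.429
endloop
endfacet
facet normal 0.028 0.227 0.973
outer loop
vertex 0.566 -0.757 0.23
vertex 0.114 -1.554 0.429
vertex 2.14 -2.131 0.505
endloop
endfacet
facet normal -0.785 0.310 -0.537
outer loop
vertex 0.114 -1.554 0.429
vertex 0.72 -1.569 -0.465
vertex 0.119 -2.362 -0.045
endloop
endfacet
facet normal -0.174 -0.499 0.849
outer loop
vertex 0.114 -1.554 0.429
vertex 0.119 -2.362 -0.045
vertex 2.14 -2.131 0.505
endloop
endfacet
facet normal -0.785 0.311 -0.536
outer loop
vertex 0.119 -2.362 -0.045
vertex 0.72 -1.569 -0.465
vertex 0.576 -2.573 -0.836
endloop
endfacet
facet normal 0.035 -0.960 0.276
outer loop
vertex 0.119 -2.362 -0.045
vertex 0.576 -2.573 -0.836
vertex 2.14 -2.131 0.505
endloop
endfacet
facet normal -0.785 0.311 -0.536
outer loop
vertex 0.576 -2.573 -0.836
vertex 0.72 -1.569 -0.465
vertex 1.141 -2.028 -1.348
endloop
endfacet
facet normal 0.497 -0.809 -0.313
outer loop
vertex 0.576 -2.573 -0.836
vertex 1.141 -2.028 -1.348
vertex 2.14 -2.131 0.505
endloop
endfacet
facet normal 0.765 0.472 -0.438
outer loop
vertex 4.575 -2.562 -3.234
vertex 4.18 -2.419 -3.769
vertex 4.213 -1.987 -3.246
endloop
endfacet
facet normal -0.004 0.018 1.000
outer loop
vertex 4.575 -2.562 -3.234
vertex 4.213 -1.987 -3.246
vertex 3.24 -3.001 -3.231
endloop
endfacet
facet normal 0.765 0.472 -0.438
outer loop
vertex 4.213 -1.987 -3.246
vertex 4.18 -2.419 -3.769
vertex 3.818 -1.844 -3.781
endloop
endfacet
facet normal -0.583 0.568 0.582
outer loop
vertex 4.213 -1.987 -3.246
vertex 3.818 -1.844 -3.781
vertex 3.24 -3.001 -3.231
endloop
endfacet
facet normal 0.765 0.472 -0.438
outer loop
vertex 3.818 -1.844 -3.781
vertex 4.18 -2.419 -3.769
vertex 3.786 -2.277 -4.304
endloop
endfacet
facet normal -0.910 0.345 -0.230
outer loop
vertex 3.818 -1.844 -3.781
vertex 3.786 -2.277 -4.304
vertex 3.24 -3.001 -3.231
endloop
endfacet
facet normal 0.765 0.473 -0.438
outer loop
vertex 3.786 -2.277 -4.304
vertex 4.18 -2.419 -3.769
vertex 4.148 -2.852 -4.293
endloop
endfacet
facet normal -0.657 -0.426 -0.622
outer loop
vertex 3.786 -2.277 -4.304
vertex 4.148 -2.852 -4.293
vertex 3.24 -3.001 -3.231
endloop
endfacet
facet normal 0.764 0.473 -0.438
outer loop
vertex 4.148 -2.852 -4.293
vertex 4.18 -2.419 -3.769
vertex 4.543 -2.995 -3.758
endloop
endfacet
facet normal -0.078 -0.976 -0.203
outer loop
vertex 4.148 -2.852 -4.293
vertex 4.543 -2.995 -3.758
vertex 3.24 -3.001 -3.231
endloop
endfacet
facet normal 0.764 0.473 -0.438
outer loop
vertex 4.543 -2.995 -3.758
vertex 4.18 -2.419 -3.769
vertex 4.575 -2.562 -3.234
endloop
endfacet
facet normal 0.249 -0.754 0.608
outer loop
vertex 4.543 -2.995 -3.758
vertex 4.575 -2.562 -3.234
vertex 3.24 -3.001 -3.231
endloop
endfacet

endsolid


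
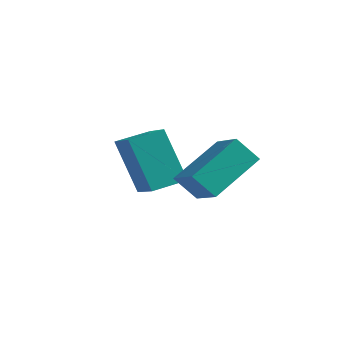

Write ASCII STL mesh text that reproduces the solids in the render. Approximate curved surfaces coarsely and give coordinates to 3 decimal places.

solid 
facet normal -0.836 0.391 -0.385
outer loop
vertex -0.765 1.561 2.117
vertex -0.518 2.965 3.005
vertex -0.305 1.896 1.459
endloop
endfacet
facet normal -0.147 -0.836 -0.528
outer loop
vertex 0.598 1.475 1.875
vertex -0.765 1.561 2.117
vertex -0.305 1.896 1.459
endloop
endfacet
facet normal -0.836 0.390 -0.385
outer loop
vertex -0.305 1.896 1.459
vertex -0.518 2.965 3.005
vertex -0.058 3.301 2.347
endloop
endfacet
facet normal 0.528 0.385 -0.757
outer loop
vertex -0.058 3.301 2.347
vertex 0.598 1.475 1.875
vertex -0.305 1.896 1.459
endloop
endfacet
facet normal -0.528 -0.386 0.757
outer loop
vertex -0.765 1.561 2.117
vertex 0.385 2.544 3.421
vertex -0.518 2.965 3.005
endloop
endfacet
facet normal -0.147 -0.836 -0.529
outer loop
vertex 0.138 1.139 2.533
vertex -0.765 1.561 2.117
vertex 0.598 1.475 1.875
endloop
endfacet
facet normal -0.529 -0.385 0.756
outer loop
vertex 0.138 1.139 2.533
vertex 0.385 2.544 3.421
vertex -0.765 1.561 2.117
endloop
endfacet
facet normal 0.146 0.836 0.529
outer loop
vertex -0.518 2.965 3.005
vertex 0.385 2.544 3.421
vertex -0.058 3.301 2.347
endloop
endfacet
facet normal 0.529 0.385 -0.756
outer loop
vertex 0.845 2.879 2.763
vertex 0.598 1.475 1.875
vertex -0.058 3.301 2.347
endloop
endfacet
facet normal 0.147 0.836 0.529
outer loop
vertex -0.058 3.301 2.347
vertex 0.385 2.544 3.421
vertex 0.845 2.879 2.763
endloop
endfacet
facet normal 0.836 -0.391 0.385
outer loop
vertex 0.845 2.879 2.763
vertex 0.138 1.139 2.533
vertex 0.598 1.475 1.875
endloop
endfacet
facet normal 0.836 -0.391 0.386
outer loop
vertex 0.385 2.544 3.421
vertex 0.138 1.139 2.533
vertex 0.845 2.879 2.763
endloop
endfacet
facet normal -0.814 0.447 -0.371
outer loop
vertex -3.272 2.293 2.566
vertex -2.867 3.197 2.768
vertex -2.535 2.318 0.979
endloop
endfacet
facet normal -0.401 -0.894 -0.200
outer loop
vertex -1.673 1.843 1.372
vertex -3.272 2.293 2.566
vertex -2.535 2.318 0.979
endloop
endfacet
facet normal -0.813 0.448 -0.371
outer loop
vertex -2.535 2.318 0.979
vertex -2.867 3.197 2.768
vertex -2.13 3.221 1.181
endloop
endfacet
facet normal 0.421 0.014 -0.907
outer loop
vertex -2.13 3.221 1.181
vertex -1.673 1.843 1.372
vertex -2.535 2.318 0.979
endloop
endfacet
facet normal -0.421 -0.014 0.907
outer loop
vertex -3.272 2.293 2.566
vertex -2.005 2.722 3.161
vertex -2.867 3.197 2.768
endloop
endfacet
facet normal -0.401 -0.894 -0.200
outer loop
vertex -2.41 1.819 2.959
vertex -3.272 2.293 2.566
vertex -1.673 1.843 1.372
endloop
endfacet
facet normal -0.421 -0.014 0.907
outer loop
vertex -2.41 1.819 2.959
vertex -2.005 2.722 3.161
vertex -3.272 2.293 2.566
endloop
endfacet
facet normal 0.401 0.894 0.200
outer loop
vertex -2.867 3.197 2.768
vertex -2.005 2.722 3.161
vertex -2.13 3.221 1.181
endloop
endfacet
facet normal 0.421 0.014 -0.907
outer loop
vertex -1.268 2.747 1.574
vertex -1.673 1.843 1.372
vertex -2.13 3.221 1.181
endloop
endfacet
facet normal 0.400 0.894 0.200
outer loop
vertex -2.13 3.221 1.181
vertex -2.005 2.722 3.161
vertex -1.268 2.747 1.574
endloop
endfacet
facet normal 0.814 -0.447 0.371
outer loop
vertex -1.268 2.747 1.574
vertex -2.41 1.819 2.959
vertex -1.673 1.843 1.372
endloop
endfacet
facet normal 0.814 -0.448 0.371
outer loop
vertex -2.005 2.722 3.161
vertex -2.41 1.819 2.959
vertex -1.268 2.747 1.574
endloop
endfacet

endsolid


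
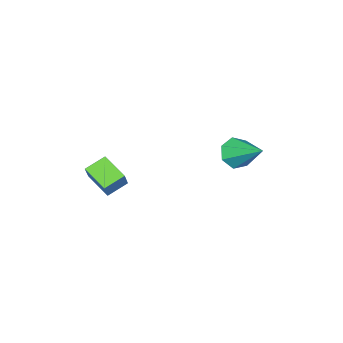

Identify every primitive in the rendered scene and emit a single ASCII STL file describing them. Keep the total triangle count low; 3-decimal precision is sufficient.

solid 
facet normal -0.037 -0.840 -0.542
outer loop
vertex 0.538 1.576 -0.95
vertex 0.076 1.256 -0.423
vertex -0.118 1.666 -1.045
endloop
endfacet
facet normal 0.193 0.791 -0.581
outer loop
vertex 0.538 1.576 -0.95
vertex -0.118 1.666 -1.045
vertex 0.144 2.784 0.563
endloop
endfacet
facet normal -0.036 -0.840 -0.542
outer loop
vertex -0.118 1.666 -1.045
vertex 0.076 1.256 -0.423
vertex -0.627 1.447 -0.672
endloop
endfacet
facet normal -0.591 0.704 -0.393
outer loop
vertex -0.118 1.666 -1.045
vertex -0.627 1.447 -0.672
vertex 0.144 2.784 0.563
endloop
endfacet
facet normal -0.037 -0.840 -0.541
outer loop
vertex -0.627 1.447 -0.672
vertex 0.076 1.256 -0.423
vertex -0.607 1.085 -0.111
endloop
endfacet
facet normal -0.920 0.313 0.235
outer loop
vertex -0.627 1.447 -0.672
vertex -0.607 1.085 -0.111
vertex 0.144 2.784 0.563
endloop
endfacet
facet normal -0.037 -0.840 -0.542
outer loop
vertex -0.607 1.085 -0.111
vertex 0.076 1.256 -0.423
vertex -0.072 0.851 0.215
endloop
endfacet
facet normal -0.546 -0.089 0.833
outer loop
vertex -0.607 1.085 -0.111
vertex -0.072 0.851 0.215
vertex 0.144 2.784 0.563
endloop
endfacet
facet normal -0.038 -0.840 -0.542
outer loop
vertex -0.072 0.851 0.215
vertex 0.076 1.256 -0.423
vertex 0.574 0.922 0.06
endloop
endfacet
facet normal 0.249 -0.198 0.948
outer loop
vertex -0.072 0.851 0.215
vertex 0.574 0.922 0.06
vertex 0.144 2.784 0.563
endloop
endfacet
facet normal -0.037 -0.839 -0.543
outer loop
vertex 0.574 0.922 0.06
vertex 0.076 1.256 -0.423
vertex 0.845 1.245 -0.458
endloop
endfacet
facet normal 0.866 0.066 0.495
outer loop
vertex 0.574 0.922 0.06
vertex 0.845 1.245 -0.458
vertex 0.144 2.784 0.563
endloop
endfacet
facet normal -0.037 -0.840 -0.542
outer loop
vertex 0.845 1.245 -0.458
vertex 0.076 1.256 -0.423
vertex 0.538 1.576 -0.95
endloop
endfacet
facet normal 0.842 0.506 -0.185
outer loop
vertex 0.845 1.245 -0.458
vertex 0.538 1.576 -0.95
vertex 0.144 2.784 0.563
endloop
endfacet
facet normal -0.440 -0.349 -0.827
outer loop
vertex 2.522 -3.673 -2.559
vertex 2.532 -2.459 -3.077
vertex 3.438 -3.855 -2.969
endloop
endfacet
facet normal -0.007 -0.920 0.392
outer loop
vertex 3.908 -3.481 -2.083
vertex 2.522 -3.673 -2.559
vertex 3.438 -3.855 -2.969
endloop
endfacet
facet normal -0.439 -0.349 -0.828
outer loop
vertex 3.438 -3.855 -2.969
vertex 2.532 -2.459 -3.077
vertex 3.448 -2.641 -3.486
endloop
endfacet
facet normal 0.898 -0.178 -0.401
outer loop
vertex 3.448 -2.641 -3.486
vertex 3.908 -3.481 -2.083
vertex 3.438 -3.855 -2.969
endloop
endfacet
facet normal -0.898 0.179 0.401
outer loop
vertex 2.522 -3.673 -2.559
vertex 3.002 -2.085 -2.191
vertex 2.532 -2.459 -3.077
endloop
endfacet
facet normal -0.007 -0.920 0.393
outer loop
vertex 2.992 -3.299 -1.674
vertex 2.522 -3.673 -2.559
vertex 3.908 -3.481 -2.083
endloop
endfacet
facet normal -0.898 0.178 0.402
outer loop
vertex 2.992 -3.299 -1.674
vertex 3.002 -2.085 -2.191
vertex 2.522 -3.673 -2.559
endloop
endfacet
facet normal 0.008 0.920 -0.392
outer loop
vertex 2.532 -2.459 -3.077
vertex 3.002 -2.085 -2.191
vertex 3.448 -2.641 -3.486
endloop
endfacet
facet normal 0.898 -0.179 -0.402
outer loop
vertex 3.918 -2.267 -2.601
vertex 3.908 -3.481 -2.083
vertex 3.448 -2.641 -3.486
endloop
endfacet
facet normal 0.007 0.920 -0.392
outer loop
vertex 3.448 -2.641 -3.486
vertex 3.002 -2.085 -2.191
vertex 3.918 -2.267 -2.601
endloop
endfacet
facet normal 0.439 0.350 0.828
outer loop
vertex 3.918 -2.267 -2.601
vertex 2.992 -3.299 -1.674
vertex 3.908 -3.481 -2.083
endloop
endfacet
facet normal 0.440 0.349 0.828
outer loop
vertex 3.002 -2.085 -2.191
vertex 2.992 -3.299 -1.674
vertex 3.918 -2.267 -2.601
endloop
endfacet

endsolid


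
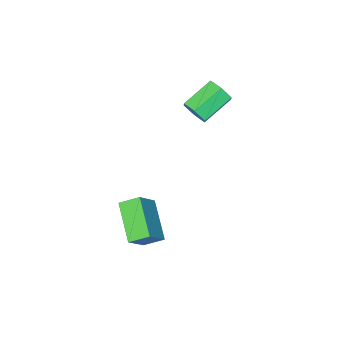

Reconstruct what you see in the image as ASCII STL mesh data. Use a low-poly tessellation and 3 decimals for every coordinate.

solid 
facet normal 0.894 -0.078 -0.440
outer loop
vertex -0.664 0.991 1.785
vertex -0.915 1.393 1.204
vertex -0.597 1.738 1.789
endloop
endfacet
facet normal 0.438 -0.044 0.898
outer loop
vertex -0.664 0.991 1.785
vertex -0.597 1.738 1.789
vertex -2.194 1.125 2.538
endloop
endfacet
facet normal 0.438 -0.043 0.898
outer loop
vertex -2.194 1.125 2.538
vertex -0.597 1.738 1.789
vertex -2.127 1.872 2.541
endloop
endfacet
facet normal -0.895 0.078 0.440
outer loop
vertex -2.194 1.125 2.538
vertex -2.127 1.872 2.541
vertex -2.445 1.527 1.956
endloop
endfacet
facet normal 0.895 -0.078 -0.440
outer loop
vertex -0.597 1.738 1.789
vertex -0.915 1.393 1.204
vertex -0.848 2.14 1.207
endloop
endfacet
facet normal 0.296 0.841 0.453
outer loop
vertex -0.597 1.738 1.789
vertex -0.848 2.14 1.207
vertex -2.127 1.872 2.541
endloop
endfacet
facet normal 0.297 0.840 0.454
outer loop
vertex -2.127 1.872 2.541
vertex -0.848 2.14 1.207
vertex -2.377 2.274 1.96
endloop
endfacet
facet normal -0.895 0.079 0.440
outer loop
vertex -2.127 1.872 2.541
vertex -2.377 2.274 1.96
vertex -2.445 1.527 1.956
endloop
endfacet
facet normal 0.895 -0.078 -0.440
outer loop
vertex -0.848 2.14 1.207
vertex -0.915 1.393 1.204
vertex -1.166 1.795 0.622
endloop
endfacet
facet normal -0.141 0.884 -0.445
outer loop
vertex -0.848 2.14 1.207
vertex -1.166 1.795 0.622
vertex -2.377 2.274 1.96
endloop
endfacet
facet normal -0.141 0.885 -0.445
outer loop
vertex -2.377 2.274 1.96
vertex -1.166 1.795 0.622
vertex -2.696 1.929 1.375
endloop
endfacet
facet normal -0.894 0.079 0.441
outer loop
vertex -2.377 2.274 1.96
vertex -2.696 1.929 1.375
vertex -2.445 1.527 1.956
endloop
endfacet
facet normal 0.895 -0.078 -0.440
outer loop
vertex -1.166 1.795 0.622
vertex -0.915 1.393 1.204
vertex -1.233 1.048 0.619
endloop
endfacet
facet normal -0.438 0.043 -0.898
outer loop
vertex -1.166 1.795 0.622
vertex -1.233 1.048 0.619
vertex -2.696 1.929 1.375
endloop
endfacet
facet normal -0.438 0.044 -0.898
outer loop
vertex -2.696 1.929 1.375
vertex -1.233 1.048 0.619
vertex -2.763 1.182 1.371
endloop
endfacet
facet normal -0.894 0.078 0.440
outer loop
vertex -2.696 1.929 1.375
vertex -2.763 1.182 1.371
vertex -2.445 1.527 1.956
endloop
endfacet
facet normal 0.895 -0.079 -0.440
outer loop
vertex -1.233 1.048 0.619
vertex -0.915 1.393 1.204
vertex -0.983 0.646 1.2
endloop
endfacet
facet normal -0.297 -0.840 -0.454
outer loop
vertex -1.233 1.048 0.619
vertex -0.983 0.646 1.2
vertex -2.763 1.182 1.371
endloop
endfacet
facet normal -0.297 -0.841 -0.453
outer loop
vertex -2.763 1.182 1.371
vertex -0.983 0.646 1.2
vertex -2.512 0.78 1.953
endloop
endfacet
facet normal -0.895 0.078 0.440
outer loop
vertex -2.763 1.182 1.371
vertex -2.512 0.78 1.953
vertex -2.445 1.527 1.956
endloop
endfacet
facet normal 0.894 -0.079 -0.441
outer loop
vertex -0.983 0.646 1.2
vertex -0.915 1.393 1.204
vertex -0.664 0.991 1.785
endloop
endfacet
facet normal 0.141 -0.885 0.445
outer loop
vertex -0.983 0.646 1.2
vertex -0.664 0.991 1.785
vertex -2.512 0.78 1.953
endloop
endfacet
facet normal 0.141 -0.884 0.445
outer loop
vertex -2.512 0.78 1.953
vertex -0.664 0.991 1.785
vertex -2.194 1.125 2.538
endloop
endfacet
facet normal -0.895 0.078 0.440
outer loop
vertex -2.512 0.78 1.953
vertex -2.194 1.125 2.538
vertex -2.445 1.527 1.956
endloop
endfacet
facet normal -0.660 -0.107 -0.744
outer loop
vertex 1.715 1.556 -3.424
vertex 2.624 3.154 -4.46
vertex 2.368 0.873 -3.905
endloop
endfacet
facet normal -0.431 -0.757 0.491
outer loop
vertex 3.436 1.046 -2.7
vertex 1.715 1.556 -3.424
vertex 2.368 0.873 -3.905
endloop
endfacet
facet normal -0.660 -0.107 -0.744
outer loop
vertex 2.368 0.873 -3.905
vertex 2.624 3.154 -4.46
vertex 3.277 2.471 -4.941
endloop
endfacet
facet normal 0.616 -0.644 -0.453
outer loop
vertex 3.277 2.471 -4.941
vertex 3.436 1.046 -2.7
vertex 2.368 0.873 -3.905
endloop
endfacet
facet normal -0.616 0.644 0.453
outer loop
vertex 1.715 1.556 -3.424
vertex 3.692 3.327 -3.255
vertex 2.624 3.154 -4.46
endloop
endfacet
facet normal -0.431 -0.757 0.491
outer loop
vertex 2.783 1.729 -2.219
vertex 1.715 1.556 -3.424
vertex 3.436 1.046 -2.7
endloop
endfacet
facet normal -0.616 0.644 0.453
outer loop
vertex 2.783 1.729 -2.219
vertex 3.692 3.327 -3.255
vertex 1.715 1.556 -3.424
endloop
endfacet
facet normal 0.431 0.757 -0.491
outer loop
vertex 2.624 3.154 -4.46
vertex 3.692 3.327 -3.255
vertex 3.277 2.471 -4.941
endloop
endfacet
facet normal 0.616 -0.644 -0.453
outer loop
vertex 4.345 2.644 -3.736
vertex 3.436 1.046 -2.7
vertex 3.277 2.471 -4.941
endloop
endfacet
facet normal 0.431 0.757 -0.491
outer loop
vertex 3.277 2.471 -4.941
vertex 3.692 3.327 -3.255
vertex 4.345 2.644 -3.736
endloop
endfacet
facet normal 0.660 0.107 0.744
outer loop
vertex 4.345 2.644 -3.736
vertex 2.783 1.729 -2.219
vertex 3.436 1.046 -2.7
endloop
endfacet
facet normal 0.660 0.107 0.744
outer loop
vertex 3.692 3.327 -3.255
vertex 2.783 1.729 -2.219
vertex 4.345 2.644 -3.736
endloop
endfacet

endsolid


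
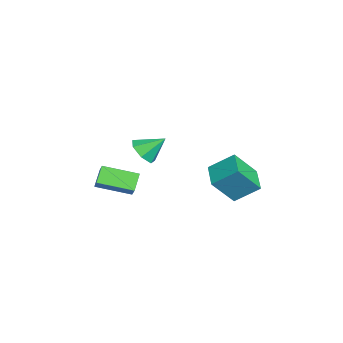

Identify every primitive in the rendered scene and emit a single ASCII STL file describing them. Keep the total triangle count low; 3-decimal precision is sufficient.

solid 
facet normal -0.002 -0.766 -0.643
outer loop
vertex 3.758 -1.035 1.071
vertex 2.818 -0.946 0.968
vertex 3.511 -0.529 0.469
endloop
endfacet
facet normal 0.834 0.541 0.112
outer loop
vertex 3.758 -1.035 1.071
vertex 3.511 -0.529 0.469
vertex 2.822 0.226 1.952
endloop
endfacet
facet normal -0.003 -0.765 -0.644
outer loop
vertex 3.511 -0.529 0.469
vertex 2.818 -0.946 0.968
vertex 2.742 -0.336 0.243
endloop
endfacet
facet normal 0.316 0.897 -0.310
outer loop
vertex 3.511 -0.529 0.469
vertex 2.742 -0.336 0.243
vertex 2.822 0.226 1.952
endloop
endfacet
facet normal -0.001 -0.765 -0.644
outer loop
vertex 2.742 -0.336 0.243
vertex 2.818 -0.946 0.968
vertex 2.031 -0.603 0.562
endloop
endfacet
facet normal -0.440 0.859 -0.262
outer loop
vertex 2.742 -0.336 0.243
vertex 2.031 -0.603 0.562
vertex 2.822 0.226 1.952
endloop
endfacet
facet normal -0.002 -0.766 -0.643
outer loop
vertex 2.031 -0.603 0.562
vertex 2.818 -0.946 0.968
vertex 1.912 -1.127 1.187
endloop
endfacet
facet normal -0.862 0.457 0.219
outer loop
vertex 2.031 -0.603 0.562
vertex 1.912 -1.127 1.187
vertex 2.822 0.226 1.952
endloop
endfacet
facet normal -0.002 -0.766 -0.643
outer loop
vertex 1.912 -1.127 1.187
vertex 2.818 -0.946 0.968
vertex 2.476 -1.515 1.647
endloop
endfacet
facet normal -0.636 -0.009 0.772
outer loop
vertex 1.912 -1.127 1.187
vertex 2.476 -1.515 1.647
vertex 2.822 0.226 1.952
endloop
endfacet
facet normal -0.002 -0.766 -0.643
outer loop
vertex 2.476 -1.515 1.647
vertex 2.818 -0.946 0.968
vertex 3.298 -1.474 1.595
endloop
endfacet
facet normal 0.071 -0.186 0.980
outer loop
vertex 2.476 -1.515 1.647
vertex 3.298 -1.474 1.595
vertex 2.822 0.226 1.952
endloop
endfacet
facet normal -0.002 -0.766 -0.643
outer loop
vertex 3.298 -1.474 1.595
vertex 2.818 -0.946 0.968
vertex 3.758 -1.035 1.071
endloop
endfacet
facet normal 0.725 0.059 0.686
outer loop
vertex 3.298 -1.474 1.595
vertex 3.758 -1.035 1.071
vertex 2.822 0.226 1.952
endloop
endfacet
facet normal -0.670 -0.162 -0.725
outer loop
vertex -2.073 -3.474 -3.211
vertex -1.958 -1.384 -3.783
vertex -1.132 -3.748 -4.019
endloop
endfacet
facet normal -0.054 -0.963 0.264
outer loop
vertex -0.502 -3.596 -3.337
vertex -2.073 -3.474 -3.211
vertex -1.132 -3.748 -4.019
endloop
endfacet
facet normal -0.670 -0.162 -0.725
outer loop
vertex -1.132 -3.748 -4.019
vertex -1.958 -1.384 -3.783
vertex -1.017 -1.658 -4.591
endloop
endfacet
facet normal 0.741 -0.215 -0.636
outer loop
vertex -1.017 -1.658 -4.591
vertex -0.502 -3.596 -3.337
vertex -1.132 -3.748 -4.019
endloop
endfacet
facet normal -0.741 0.215 0.636
outer loop
vertex -2.073 -3.474 -3.211
vertex -1.328 -1.232 -3.101
vertex -1.958 -1.384 -3.783
endloop
endfacet
facet normal -0.054 -0.963 0.264
outer loop
vertex -1.443 -3.322 -2.529
vertex -2.073 -3.474 -3.211
vertex -0.502 -3.596 -3.337
endloop
endfacet
facet normal -0.741 0.215 0.636
outer loop
vertex -1.443 -3.322 -2.529
vertex -1.328 -1.232 -3.101
vertex -2.073 -3.474 -3.211
endloop
endfacet
facet normal 0.054 0.963 -0.264
outer loop
vertex -1.958 -1.384 -3.783
vertex -1.328 -1.232 -3.101
vertex -1.017 -1.658 -4.591
endloop
endfacet
facet normal 0.741 -0.215 -0.636
outer loop
vertex -0.387 -1.506 -3.909
vertex -0.502 -3.596 -3.337
vertex -1.017 -1.658 -4.591
endloop
endfacet
facet normal 0.054 0.963 -0.264
outer loop
vertex -1.017 -1.658 -4.591
vertex -1.328 -1.232 -3.101
vertex -0.387 -1.506 -3.909
endloop
endfacet
facet normal 0.670 0.162 0.725
outer loop
vertex -0.387 -1.506 -3.909
vertex -1.443 -3.322 -2.529
vertex -0.502 -3.596 -3.337
endloop
endfacet
facet normal 0.670 0.162 0.725
outer loop
vertex -1.328 -1.232 -3.101
vertex -1.443 -3.322 -2.529
vertex -0.387 -1.506 -3.909
endloop
endfacet
facet normal -0.967 -0.094 0.236
outer loop
vertex 0.933 2.504 -1.298
vertex 1.053 3.919 -0.242
vertex 0.422 3.743 -2.902
endloop
endfacet
facet normal -0.068 -0.800 -0.596
outer loop
vertex 2.047 3.901 -3.298
vertex 0.933 2.504 -1.298
vertex 0.422 3.743 -2.902
endloop
endfacet
facet normal -0.967 -0.094 0.236
outer loop
vertex 0.422 3.743 -2.902
vertex 1.053 3.919 -0.242
vertex 0.542 5.158 -1.846
endloop
endfacet
facet normal -0.245 0.593 -0.767
outer loop
vertex 0.542 5.158 -1.846
vertex 2.047 3.901 -3.298
vertex 0.422 3.743 -2.902
endloop
endfacet
facet normal 0.245 -0.593 0.767
outer loop
vertex 0.933 2.504 -1.298
vertex 2.678 4.077 -0.638
vertex 1.053 3.919 -0.242
endloop
endfacet
facet normal -0.068 -0.800 -0.596
outer loop
vertex 2.558 2.662 -1.694
vertex 0.933 2.504 -1.298
vertex 2.047 3.901 -3.298
endloop
endfacet
facet normal 0.245 -0.593 0.767
outer loop
vertex 2.558 2.662 -1.694
vertex 2.678 4.077 -0.638
vertex 0.933 2.504 -1.298
endloop
endfacet
facet normal 0.068 0.800 0.596
outer loop
vertex 1.053 3.919 -0.242
vertex 2.678 4.077 -0.638
vertex 0.542 5.158 -1.846
endloop
endfacet
facet normal -0.245 0.593 -0.767
outer loop
vertex 2.167 5.316 -2.242
vertex 2.047 3.901 -3.298
vertex 0.542 5.158 -1.846
endloop
endfacet
facet normal 0.068 0.800 0.596
outer loop
vertex 0.542 5.158 -1.846
vertex 2.678 4.077 -0.638
vertex 2.167 5.316 -2.242
endloop
endfacet
facet normal 0.967 0.094 -0.236
outer loop
vertex 2.167 5.316 -2.242
vertex 2.558 2.662 -1.694
vertex 2.047 3.901 -3.298
endloop
endfacet
facet normal 0.967 0.094 -0.236
outer loop
vertex 2.678 4.077 -0.638
vertex 2.558 2.662 -1.694
vertex 2.167 5.316 -2.242
endloop
endfacet

endsolid


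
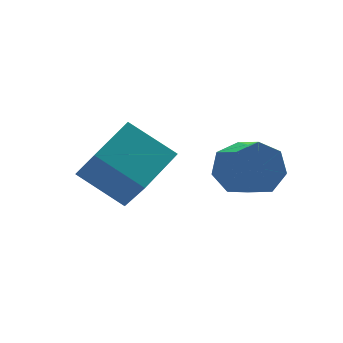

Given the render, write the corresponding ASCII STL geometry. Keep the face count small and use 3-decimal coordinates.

solid 
facet normal -0.036 0.877 -0.479
outer loop
vertex 1.481 -0.232 -1.645
vertex 0.64 -0.436 -1.956
vertex 0.874 -0.002 -1.179
endloop
endfacet
facet normal 0.649 0.385 0.656
outer loop
vertex 1.481 -0.232 -1.645
vertex 0.874 -0.002 -1.179
vertex 1.522 -1.24 -1.093
endloop
endfacet
facet normal 0.649 0.385 0.656
outer loop
vertex 1.522 -1.24 -1.093
vertex 0.874 -0.002 -1.179
vertex 0.915 -1.01 -0.628
endloop
endfacet
facet normal 0.035 -0.877 0.480
outer loop
vertex 1.522 -1.24 -1.093
vertex 0.915 -1.01 -0.628
vertex 0.68 -1.444 -1.404
endloop
endfacet
facet normal -0.035 0.877 -0.479
outer loop
vertex 0.874 -0.002 -1.179
vertex 0.64 -0.436 -1.956
vertex 0.091 -0.099 -1.299
endloop
endfacet
facet normal -0.190 0.465 0.865
outer loop
vertex 0.874 -0.002 -1.179
vertex 0.091 -0.099 -1.299
vertex 0.915 -1.01 -0.628
endloop
endfacet
facet normal -0.189 0.466 0.864
outer loop
vertex 0.915 -1.01 -0.628
vertex 0.091 -0.099 -1.299
vertex 0.132 -1.107 -0.747
endloop
endfacet
facet normal 0.036 -0.877 0.480
outer loop
vertex 0.915 -1.01 -0.628
vertex 0.132 -1.107 -0.747
vertex 0.68 -1.444 -1.404
endloop
endfacet
facet normal -0.035 0.877 -0.479
outer loop
vertex 0.091 -0.099 -1.299
vertex 0.64 -0.436 -1.956
vertex -0.279 -0.449 -1.913
endloop
endfacet
facet normal -0.885 0.195 0.422
outer loop
vertex 0.091 -0.099 -1.299
vertex -0.279 -0.449 -1.913
vertex 0.132 -1.107 -0.747
endloop
endfacet
facet normal -0.885 0.196 0.423
outer loop
vertex 0.132 -1.107 -0.747
vertex -0.279 -0.449 -1.913
vertex -0.239 -1.458 -1.361
endloop
endfacet
facet normal 0.036 -0.877 0.480
outer loop
vertex 0.132 -1.107 -0.747
vertex -0.239 -1.458 -1.361
vertex 0.68 -1.444 -1.404
endloop
endfacet
facet normal -0.035 0.877 -0.480
outer loop
vertex -0.279 -0.449 -1.913
vertex 0.64 -0.436 -1.956
vertex 0.042 -0.79 -2.559
endloop
endfacet
facet normal -0.915 -0.221 -0.338
outer loop
vertex -0.279 -0.449 -1.913
vertex 0.042 -0.79 -2.559
vertex -0.239 -1.458 -1.361
endloop
endfacet
facet normal -0.914 -0.222 -0.338
outer loop
vertex -0.239 -1.458 -1.361
vertex 0.042 -0.79 -2.559
vertex 0.083 -1.798 -2.008
endloop
endfacet
facet normal 0.036 -0.877 0.479
outer loop
vertex -0.239 -1.458 -1.361
vertex 0.083 -1.798 -2.008
vertex 0.68 -1.444 -1.404
endloop
endfacet
facet normal -0.035 0.877 -0.480
outer loop
vertex 0.042 -0.79 -2.559
vertex 0.64 -0.436 -1.956
vertex 0.814 -0.864 -2.751
endloop
endfacet
facet normal -0.255 -0.472 -0.844
outer loop
vertex 0.042 -0.79 -2.559
vertex 0.814 -0.864 -2.751
vertex 0.083 -1.798 -2.008
endloop
endfacet
facet normal -0.255 -0.472 -0.844
outer loop
vertex 0.083 -1.798 -2.008
vertex 0.814 -0.864 -2.751
vertex 0.854 -1.872 -2.2
endloop
endfacet
facet normal 0.035 -0.877 0.479
outer loop
vertex 0.083 -1.798 -2.008
vertex 0.854 -1.872 -2.2
vertex 0.68 -1.444 -1.404
endloop
endfacet
facet normal -0.035 0.877 -0.480
outer loop
vertex 0.814 -0.864 -2.751
vertex 0.64 -0.436 -1.956
vertex 1.454 -0.616 -2.344
endloop
endfacet
facet normal 0.596 -0.367 -0.714
outer loop
vertex 0.814 -0.864 -2.751
vertex 1.454 -0.616 -2.344
vertex 0.854 -1.872 -2.2
endloop
endfacet
facet normal 0.596 -0.366 -0.715
outer loop
vertex 0.854 -1.872 -2.2
vertex 1.454 -0.616 -2.344
vertex 1.495 -1.624 -1.793
endloop
endfacet
facet normal 0.035 -0.877 0.479
outer loop
vertex 0.854 -1.872 -2.2
vertex 1.495 -1.624 -1.793
vertex 0.68 -1.444 -1.404
endloop
endfacet
facet normal -0.035 0.876 -0.480
outer loop
vertex 1.454 -0.616 -2.344
vertex 0.64 -0.436 -1.956
vertex 1.481 -0.232 -1.645
endloop
endfacet
facet normal 0.999 0.015 -0.047
outer loop
vertex 1.454 -0.616 -2.344
vertex 1.481 -0.232 -1.645
vertex 1.495 -1.624 -1.793
endloop
endfacet
facet normal 0.999 0.015 -0.047
outer loop
vertex 1.495 -1.624 -1.793
vertex 1.481 -0.232 -1.645
vertex 1.522 -1.24 -1.093
endloop
endfacet
facet normal 0.035 -0.877 0.480
outer loop
vertex 1.495 -1.624 -1.793
vertex 1.522 -1.24 -1.093
vertex 0.68 -1.444 -1.404
endloop
endfacet
facet normal -0.521 0.658 0.544
outer loop
vertex -3.211 1.089 -1.03
vertex -1.718 1.839 -0.507
vertex -3.275 2.185 -2.418
endloop
endfacet
facet normal -0.853 -0.428 -0.299
outer loop
vertex -2.322 0.981 -3.413
vertex -3.211 1.089 -1.03
vertex -3.275 2.185 -2.418
endloop
endfacet
facet normal -0.521 0.658 0.544
outer loop
vertex -3.275 2.185 -2.418
vertex -1.718 1.839 -0.507
vertex -1.783 2.935 -1.895
endloop
endfacet
facet normal -0.036 0.619 -0.784
outer loop
vertex -1.783 2.935 -1.895
vertex -2.322 0.981 -3.413
vertex -3.275 2.185 -2.418
endloop
endfacet
facet normal 0.036 -0.619 0.784
outer loop
vertex -3.211 1.089 -1.03
vertex -0.765 0.635 -1.502
vertex -1.718 1.839 -0.507
endloop
endfacet
facet normal -0.853 -0.429 -0.299
outer loop
vertex -2.257 -0.115 -2.025
vertex -3.211 1.089 -1.03
vertex -2.322 0.981 -3.413
endloop
endfacet
facet normal 0.036 -0.619 0.784
outer loop
vertex -2.257 -0.115 -2.025
vertex -0.765 0.635 -1.502
vertex -3.211 1.089 -1.03
endloop
endfacet
facet normal 0.853 0.428 0.298
outer loop
vertex -1.718 1.839 -0.507
vertex -0.765 0.635 -1.502
vertex -1.783 2.935 -1.895
endloop
endfacet
facet normal -0.036 0.619 -0.784
outer loop
vertex -0.829 1.731 -2.89
vertex -2.322 0.981 -3.413
vertex -1.783 2.935 -1.895
endloop
endfacet
facet normal 0.853 0.428 0.299
outer loop
vertex -1.783 2.935 -1.895
vertex -0.765 0.635 -1.502
vertex -0.829 1.731 -2.89
endloop
endfacet
facet normal 0.521 -0.658 -0.544
outer loop
vertex -0.829 1.731 -2.89
vertex -2.257 -0.115 -2.025
vertex -2.322 0.981 -3.413
endloop
endfacet
facet normal 0.521 -0.658 -0.544
outer loop
vertex -0.765 0.635 -1.502
vertex -2.257 -0.115 -2.025
vertex -0.829 1.731 -2.89
endloop
endfacet

endsolid


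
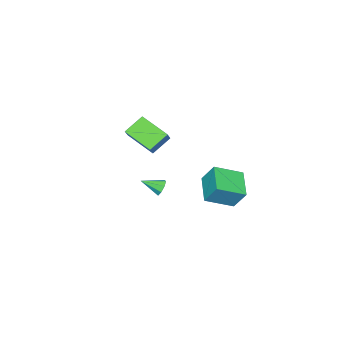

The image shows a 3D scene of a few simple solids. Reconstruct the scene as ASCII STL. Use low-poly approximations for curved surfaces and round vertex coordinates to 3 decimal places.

solid 
facet normal -0.505 0.748 -0.430
outer loop
vertex 2.464 0.995 -2.86
vertex 1.981 0.871 -2.509
vertex 2.471 1.231 -2.458
endloop
endfacet
facet normal 0.991 0.106 -0.080
outer loop
vertex 2.464 0.995 -2.86
vertex 2.471 1.231 -2.458
vertex 2.659 -0.131 -1.931
endloop
endfacet
facet normal -0.505 0.748 -0.431
outer loop
vertex 2.471 1.231 -2.458
vertex 1.981 0.871 -2.509
vertex 2.191 1.257 -2.085
endloop
endfacet
facet normal 0.768 0.320 0.554
outer loop
vertex 2.471 1.231 -2.458
vertex 2.191 1.257 -2.085
vertex 2.659 -0.131 -1.931
endloop
endfacet
facet normal -0.505 0.748 -0.430
outer loop
vertex 2.191 1.257 -2.085
vertex 1.981 0.871 -2.509
vertex 1.788 1.056 -1.961
endloop
endfacet
facet normal 0.208 0.177 0.962
outer loop
vertex 2.191 1.257 -2.085
vertex 1.788 1.056 -1.961
vertex 2.659 -0.131 -1.931
endloop
endfacet
facet normal -0.506 0.748 -0.430
outer loop
vertex 1.788 1.056 -1.961
vertex 1.981 0.871 -2.509
vertex 1.498 0.747 -2.157
endloop
endfacet
facet normal -0.356 -0.239 0.903
outer loop
vertex 1.788 1.056 -1.961
vertex 1.498 0.747 -2.157
vertex 2.659 -0.131 -1.931
endloop
endfacet
facet normal -0.506 0.747 -0.432
outer loop
vertex 1.498 0.747 -2.157
vertex 1.981 0.871 -2.509
vertex 1.492 0.51 -2.56
endloop
endfacet
facet normal -0.599 -0.686 0.412
outer loop
vertex 1.498 0.747 -2.157
vertex 1.492 0.51 -2.56
vertex 2.659 -0.131 -1.931
endloop
endfacet
facet normal -0.506 0.747 -0.431
outer loop
vertex 1.492 0.51 -2.56
vertex 1.981 0.871 -2.509
vertex 1.772 0.485 -2.932
endloop
endfacet
facet normal -0.375 -0.900 -0.222
outer loop
vertex 1.492 0.51 -2.56
vertex 1.772 0.485 -2.932
vertex 2.659 -0.131 -1.931
endloop
endfacet
facet normal -0.505 0.747 -0.432
outer loop
vertex 1.772 0.485 -2.932
vertex 1.981 0.871 -2.509
vertex 2.175 0.685 -3.057
endloop
endfacet
facet normal 0.181 -0.758 -0.627
outer loop
vertex 1.772 0.485 -2.932
vertex 2.175 0.685 -3.057
vertex 2.659 -0.131 -1.931
endloop
endfacet
facet normal -0.506 0.746 -0.432
outer loop
vertex 2.175 0.685 -3.057
vertex 1.981 0.871 -2.509
vertex 2.464 0.995 -2.86
endloop
endfacet
facet normal 0.750 -0.339 -0.568
outer loop
vertex 2.175 0.685 -3.057
vertex 2.464 0.995 -2.86
vertex 2.659 -0.131 -1.931
endloop
endfacet
facet normal -0.707 -0.618 0.344
outer loop
vertex -0.433 2.9 -1.144
vertex -1.815 4.037 -1.943
vertex -0.351 2.072 -2.463
endloop
endfacet
facet normal 0.705 -0.580 0.408
outer loop
vertex 1.035 3.283 -3.137
vertex -0.433 2.9 -1.144
vertex -0.351 2.072 -2.463
endloop
endfacet
facet normal -0.707 -0.618 0.344
outer loop
vertex -0.351 2.072 -2.463
vertex -1.815 4.037 -1.943
vertex -1.733 3.209 -3.262
endloop
endfacet
facet normal 0.052 -0.531 -0.846
outer loop
vertex -1.733 3.209 -3.262
vertex 1.035 3.283 -3.137
vertex -0.351 2.072 -2.463
endloop
endfacet
facet normal -0.052 0.531 0.846
outer loop
vertex -0.433 2.9 -1.144
vertex -0.429 5.248 -2.617
vertex -1.815 4.037 -1.943
endloop
endfacet
facet normal 0.705 -0.580 0.408
outer loop
vertex 0.953 4.111 -1.818
vertex -0.433 2.9 -1.144
vertex 1.035 3.283 -3.137
endloop
endfacet
facet normal -0.052 0.531 0.846
outer loop
vertex 0.953 4.111 -1.818
vertex -0.429 5.248 -2.617
vertex -0.433 2.9 -1.144
endloop
endfacet
facet normal -0.705 0.580 -0.408
outer loop
vertex -1.815 4.037 -1.943
vertex -0.429 5.248 -2.617
vertex -1.733 3.209 -3.262
endloop
endfacet
facet normal 0.052 -0.531 -0.846
outer loop
vertex -0.347 4.42 -3.936
vertex 1.035 3.283 -3.137
vertex -1.733 3.209 -3.262
endloop
endfacet
facet normal -0.705 0.580 -0.408
outer loop
vertex -1.733 3.209 -3.262
vertex -0.429 5.248 -2.617
vertex -0.347 4.42 -3.936
endloop
endfacet
facet normal 0.707 0.618 -0.344
outer loop
vertex -0.347 4.42 -3.936
vertex 0.953 4.111 -1.818
vertex 1.035 3.283 -3.137
endloop
endfacet
facet normal 0.707 0.618 -0.344
outer loop
vertex -0.429 5.248 -2.617
vertex 0.953 4.111 -1.818
vertex -0.347 4.42 -3.936
endloop
endfacet
facet normal -0.777 0.260 0.574
outer loop
vertex -3.164 -4.328 -1.275
vertex -2.333 -3.903 -0.342
vertex -3.167 -2.389 -2.157
endloop
endfacet
facet normal -0.630 -0.322 -0.707
outer loop
vertex -1.947 -2.797 -3.058
vertex -3.164 -4.328 -1.275
vertex -3.167 -2.389 -2.157
endloop
endfacet
facet normal -0.776 0.260 0.574
outer loop
vertex -3.167 -2.389 -2.157
vertex -2.333 -3.903 -0.342
vertex -2.335 -1.964 -1.224
endloop
endfacet
facet normal -0.001 0.910 -0.414
outer loop
vertex -2.335 -1.964 -1.224
vertex -1.947 -2.797 -3.058
vertex -3.167 -2.389 -2.157
endloop
endfacet
facet normal 0.001 -0.910 0.414
outer loop
vertex -3.164 -4.328 -1.275
vertex -1.113 -4.311 -1.243
vertex -2.333 -3.903 -0.342
endloop
endfacet
facet normal -0.630 -0.322 -0.707
outer loop
vertex -1.945 -4.736 -2.176
vertex -3.164 -4.328 -1.275
vertex -1.947 -2.797 -3.058
endloop
endfacet
facet normal 0.001 -0.910 0.414
outer loop
vertex -1.945 -4.736 -2.176
vertex -1.113 -4.311 -1.243
vertex -3.164 -4.328 -1.275
endloop
endfacet
facet normal 0.630 0.322 0.707
outer loop
vertex -2.333 -3.903 -0.342
vertex -1.113 -4.311 -1.243
vertex -2.335 -1.964 -1.224
endloop
endfacet
facet normal -0.001 0.910 -0.414
outer loop
vertex -1.116 -2.372 -2.125
vertex -1.947 -2.797 -3.058
vertex -2.335 -1.964 -1.224
endloop
endfacet
facet normal 0.630 0.322 0.706
outer loop
vertex -2.335 -1.964 -1.224
vertex -1.113 -4.311 -1.243
vertex -1.116 -2.372 -2.125
endloop
endfacet
facet normal 0.777 -0.260 -0.573
outer loop
vertex -1.116 -2.372 -2.125
vertex -1.945 -4.736 -2.176
vertex -1.947 -2.797 -3.058
endloop
endfacet
facet normal 0.776 -0.260 -0.574
outer loop
vertex -1.113 -4.311 -1.243
vertex -1.945 -4.736 -2.176
vertex -1.116 -2.372 -2.125
endloop
endfacet

endsolid


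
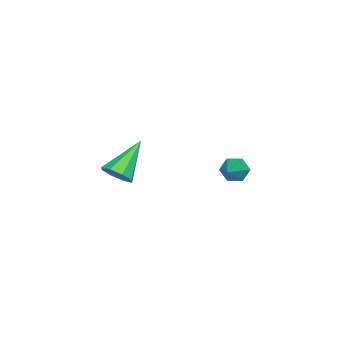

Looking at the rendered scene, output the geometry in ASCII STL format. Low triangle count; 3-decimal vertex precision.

solid 
facet normal -0.869 -0.200 -0.452
outer loop
vertex -3.831 1.621 -2.869
vertex -4.186 1.831 -2.279
vertex -4.028 2.309 -2.794
endloop
endfacet
facet normal 0.662 0.266 -0.701
outer loop
vertex -3.831 1.621 -2.869
vertex -4.028 2.309 -2.794
vertex -2.534 2.209 -1.421
endloop
endfacet
facet normal -0.869 -0.200 -0.452
outer loop
vertex -4.028 2.309 -2.794
vertex -4.186 1.831 -2.279
vertex -4.383 2.519 -2.204
endloop
endfacet
facet normal 0.241 0.951 -0.193
outer loop
vertex -4.028 2.309 -2.794
vertex -4.383 2.519 -2.204
vertex -2.534 2.209 -1.421
endloop
endfacet
facet normal -0.869 -0.200 -0.452
outer loop
vertex -4.383 2.519 -2.204
vertex -4.186 1.831 -2.279
vertex -4.541 2.041 -1.689
endloop
endfacet
facet normal -0.149 0.747 0.648
outer loop
vertex -4.383 2.519 -2.204
vertex -4.541 2.041 -1.689
vertex -2.534 2.209 -1.421
endloop
endfacet
facet normal -0.869 -0.199 -0.452
outer loop
vertex -4.541 2.041 -1.689
vertex -4.186 1.831 -2.279
vertex -4.344 1.353 -1.765
endloop
endfacet
facet normal -0.119 -0.143 0.983
outer loop
vertex -4.541 2.041 -1.689
vertex -4.344 1.353 -1.765
vertex -2.534 2.209 -1.421
endloop
endfacet
facet normal -0.870 -0.199 -0.452
outer loop
vertex -4.344 1.353 -1.765
vertex -4.186 1.831 -2.279
vertex -3.989 1.142 -2.355
endloop
endfacet
facet normal 0.300 -0.826 0.476
outer loop
vertex -4.344 1.353 -1.765
vertex -3.989 1.142 -2.355
vertex -2.534 2.209 -1.421
endloop
endfacet
facet normal -0.869 -0.199 -0.452
outer loop
vertex -3.989 1.142 -2.355
vertex -4.186 1.831 -2.279
vertex -3.831 1.621 -2.869
endloop
endfacet
facet normal 0.692 -0.622 -0.367
outer loop
vertex -3.989 1.142 -2.355
vertex -3.831 1.621 -2.869
vertex -2.534 2.209 -1.421
endloop
endfacet
facet normal 0.763 -0.155 -0.628
outer loop
vertex 2.815 -0.831 0.946
vertex 2.322 -0.766 0.331
vertex 2.767 -0.262 0.747
endloop
endfacet
facet normal 0.360 0.335 0.871
outer loop
vertex 2.815 -0.831 0.946
vertex 2.767 -0.262 0.747
vertex 0.698 -0.434 1.669
endloop
endfacet
facet normal 0.763 -0.155 -0.628
outer loop
vertex 2.767 -0.262 0.747
vertex 2.322 -0.766 0.331
vertex 2.459 0.012 0.305
endloop
endfacet
facet normal 0.130 0.881 0.456
outer loop
vertex 2.767 -0.262 0.747
vertex 2.459 0.012 0.305
vertex 0.698 -0.434 1.669
endloop
endfacet
facet normal 0.763 -0.155 -0.627
outer loop
vertex 2.459 0.012 0.305
vertex 2.322 -0.766 0.331
vertex 2.071 -0.169 -0.122
endloop
endfacet
facet normal -0.321 0.941 -0.107
outer loop
vertex 2.459 0.012 0.305
vertex 2.071 -0.169 -0.122
vertex 0.698 -0.434 1.669
endloop
endfacet
facet normal 0.763 -0.156 -0.628
outer loop
vertex 2.071 -0.169 -0.122
vertex 2.322 -0.766 0.331
vertex 1.83 -0.7 -0.283
endloop
endfacet
facet normal -0.729 0.479 -0.488
outer loop
vertex 2.071 -0.169 -0.122
vertex 1.83 -0.7 -0.283
vertex 0.698 -0.434 1.669
endloop
endfacet
facet normal 0.762 -0.157 -0.628
outer loop
vertex 1.83 -0.7 -0.283
vertex 2.322 -0.766 0.331
vertex 1.877 -1.269 -0.084
endloop
endfacet
facet normal -0.855 -0.233 -0.464
outer loop
vertex 1.83 -0.7 -0.283
vertex 1.877 -1.269 -0.084
vertex 0.698 -0.434 1.669
endloop
endfacet
facet normal 0.762 -0.156 -0.628
outer loop
vertex 1.877 -1.269 -0.084
vertex 2.322 -0.766 0.331
vertex 2.185 -1.543 0.358
endloop
endfacet
facet normal -0.624 -0.780 -0.048
outer loop
vertex 1.877 -1.269 -0.084
vertex 2.185 -1.543 0.358
vertex 0.698 -0.434 1.669
endloop
endfacet
facet normal 0.762 -0.156 -0.629
outer loop
vertex 2.185 -1.543 0.358
vertex 2.322 -0.766 0.331
vertex 2.574 -1.362 0.784
endloop
endfacet
facet normal -0.173 -0.840 0.515
outer loop
vertex 2.185 -1.543 0.358
vertex 2.574 -1.362 0.784
vertex 0.698 -0.434 1.669
endloop
endfacet
facet normal 0.763 -0.155 -0.628
outer loop
vertex 2.574 -1.362 0.784
vertex 2.322 -0.766 0.331
vertex 2.815 -0.831 0.946
endloop
endfacet
facet normal 0.234 -0.379 0.895
outer loop
vertex 2.574 -1.362 0.784
vertex 2.815 -0.831 0.946
vertex 0.698 -0.434 1.669
endloop
endfacet

endsolid
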